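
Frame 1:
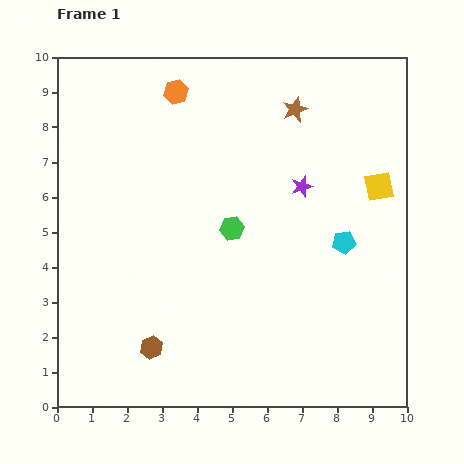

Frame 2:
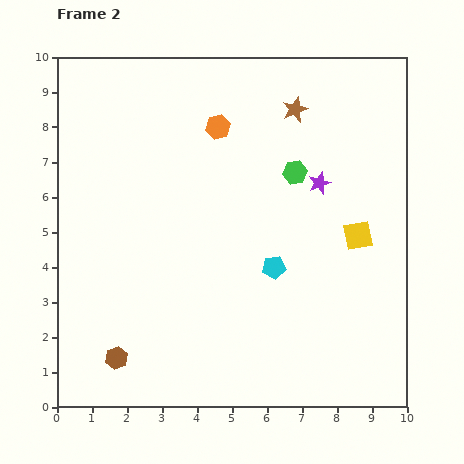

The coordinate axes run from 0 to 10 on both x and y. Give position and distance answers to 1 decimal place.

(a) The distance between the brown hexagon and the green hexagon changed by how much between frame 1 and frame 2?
+3.3

Distance in frame 1: 4.1. Distance in frame 2: 7.4.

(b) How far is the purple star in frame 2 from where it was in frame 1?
0.5

The purple star moved from (7.0, 6.3) to (7.5, 6.4), a distance of √(0.5² + 0.1²) ≈ 0.5.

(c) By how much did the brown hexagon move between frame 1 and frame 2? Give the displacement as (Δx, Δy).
(-1.0, -0.3)

The brown hexagon was at (2.7, 1.7) in frame 1 and (1.7, 1.4) in frame 2.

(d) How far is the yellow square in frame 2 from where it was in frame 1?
1.5

The yellow square moved from (9.2, 6.3) to (8.6, 4.9), a distance of √(0.6² + 1.4²) ≈ 1.5.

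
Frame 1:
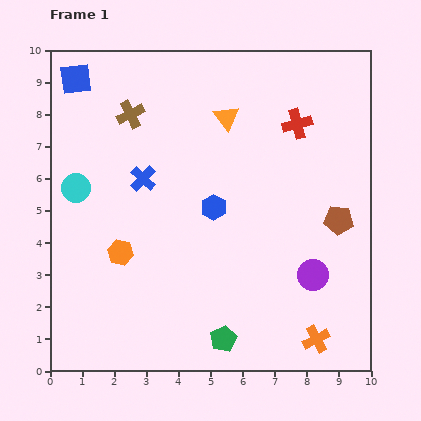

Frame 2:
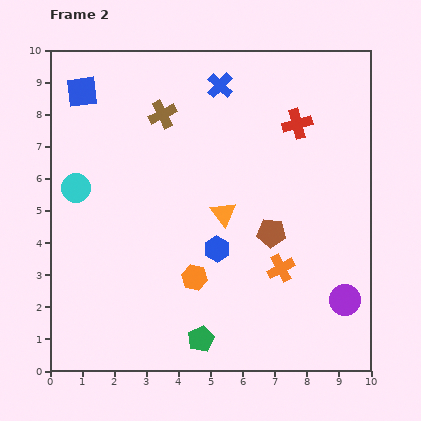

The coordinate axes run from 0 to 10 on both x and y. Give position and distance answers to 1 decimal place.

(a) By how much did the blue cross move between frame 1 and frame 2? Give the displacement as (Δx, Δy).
(2.4, 2.9)

The blue cross was at (2.9, 6.0) in frame 1 and (5.3, 8.9) in frame 2.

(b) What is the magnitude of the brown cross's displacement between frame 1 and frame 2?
1.0

The brown cross moved from (2.5, 8.0) to (3.5, 8.0), a distance of √(1.0² + 0.0²) ≈ 1.0.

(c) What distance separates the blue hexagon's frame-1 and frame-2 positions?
1.3

The blue hexagon moved from (5.1, 5.1) to (5.2, 3.8), a distance of √(0.1² + 1.3²) ≈ 1.3.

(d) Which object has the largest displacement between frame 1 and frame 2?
the blue cross

(moved 3.8; next 3.0)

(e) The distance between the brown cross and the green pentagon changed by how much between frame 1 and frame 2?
-0.5

Distance in frame 1: 7.6. Distance in frame 2: 7.1.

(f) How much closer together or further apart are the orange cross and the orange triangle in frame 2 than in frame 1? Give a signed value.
-4.9

Distance in frame 1: 7.4. Distance in frame 2: 2.5.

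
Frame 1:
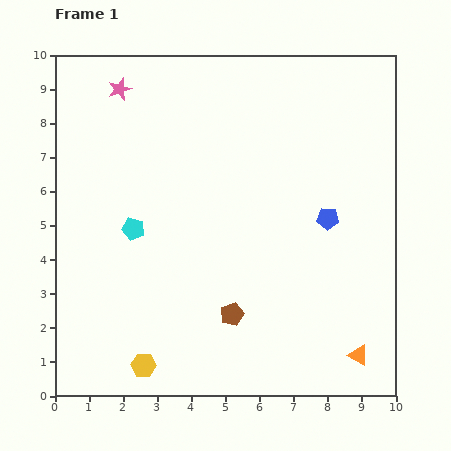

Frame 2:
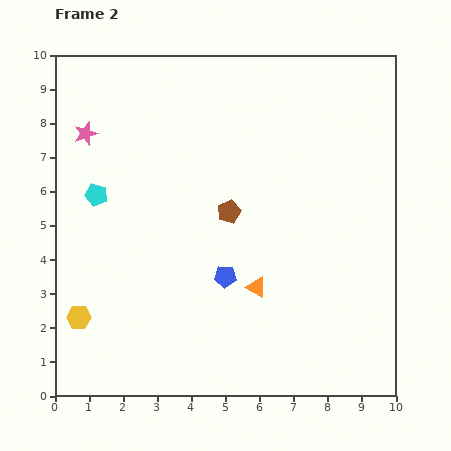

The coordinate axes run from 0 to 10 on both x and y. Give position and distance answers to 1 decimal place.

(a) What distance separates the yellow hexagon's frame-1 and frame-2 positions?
2.4

The yellow hexagon moved from (2.6, 0.9) to (0.7, 2.3), a distance of √(1.9² + 1.4²) ≈ 2.4.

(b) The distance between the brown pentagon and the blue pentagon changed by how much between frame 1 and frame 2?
-2.1

Distance in frame 1: 4.0. Distance in frame 2: 1.9.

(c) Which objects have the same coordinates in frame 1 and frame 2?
none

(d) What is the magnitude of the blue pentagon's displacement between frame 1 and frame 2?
3.4

The blue pentagon moved from (8.0, 5.2) to (5.0, 3.5), a distance of √(3.0² + 1.7²) ≈ 3.4.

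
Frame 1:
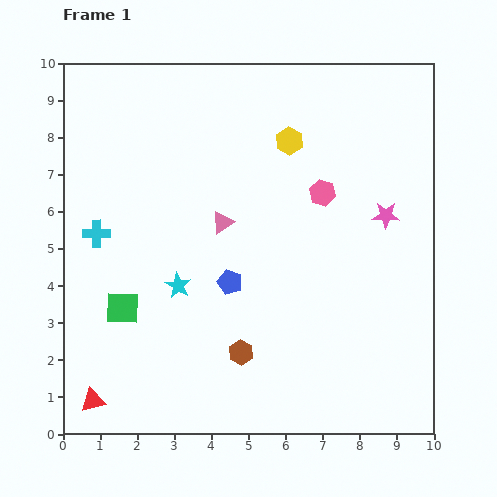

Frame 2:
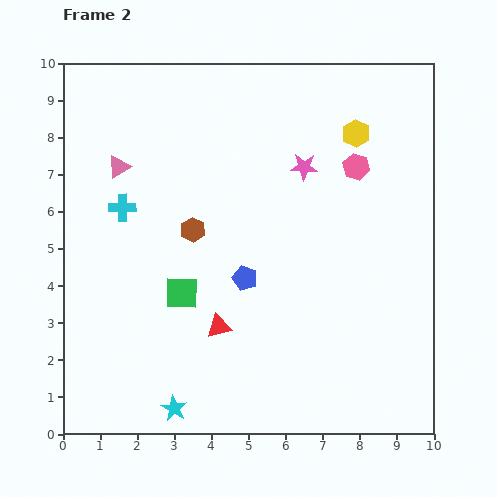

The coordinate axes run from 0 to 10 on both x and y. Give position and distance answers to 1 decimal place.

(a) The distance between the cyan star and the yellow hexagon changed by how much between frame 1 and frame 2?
+4.0

Distance in frame 1: 4.9. Distance in frame 2: 8.9.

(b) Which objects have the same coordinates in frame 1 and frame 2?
none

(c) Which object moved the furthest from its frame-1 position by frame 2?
the red triangle

(moved 3.9; next 3.5)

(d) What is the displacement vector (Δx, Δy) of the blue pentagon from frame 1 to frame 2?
(0.4, 0.1)

The blue pentagon was at (4.5, 4.1) in frame 1 and (4.9, 4.2) in frame 2.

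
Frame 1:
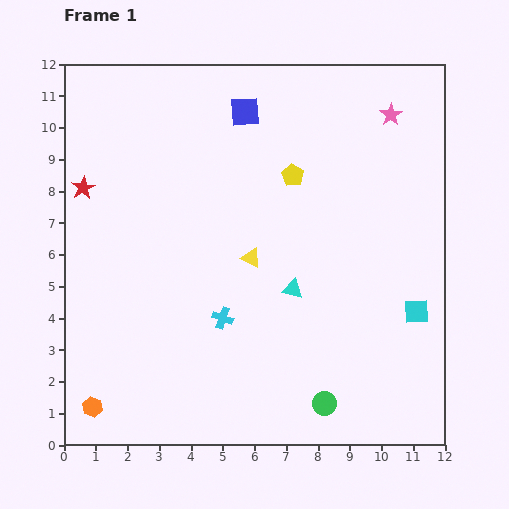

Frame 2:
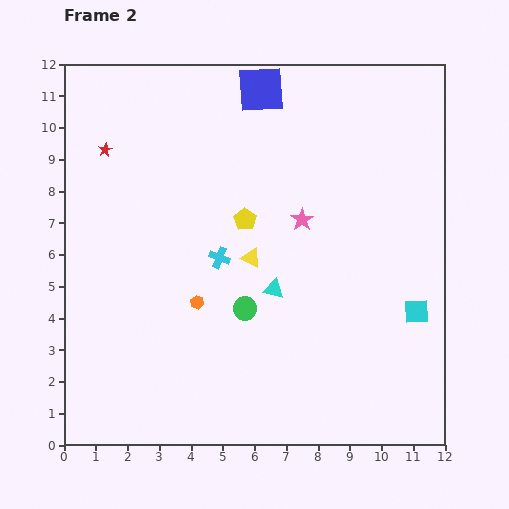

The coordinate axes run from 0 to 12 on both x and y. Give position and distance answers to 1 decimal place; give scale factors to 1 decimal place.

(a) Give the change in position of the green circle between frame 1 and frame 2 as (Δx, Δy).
(-2.5, 3.0)

The green circle was at (8.2, 1.3) in frame 1 and (5.7, 4.3) in frame 2.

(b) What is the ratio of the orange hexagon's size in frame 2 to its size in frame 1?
0.6×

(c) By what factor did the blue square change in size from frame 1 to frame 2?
1.6×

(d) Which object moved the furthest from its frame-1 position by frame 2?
the orange hexagon

(moved 4.7; next 4.3)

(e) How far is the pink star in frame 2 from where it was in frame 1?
4.3

The pink star moved from (10.3, 10.4) to (7.5, 7.1), a distance of √(2.8² + 3.3²) ≈ 4.3.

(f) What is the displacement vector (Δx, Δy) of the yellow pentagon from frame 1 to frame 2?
(-1.5, -1.4)

The yellow pentagon was at (7.2, 8.5) in frame 1 and (5.7, 7.1) in frame 2.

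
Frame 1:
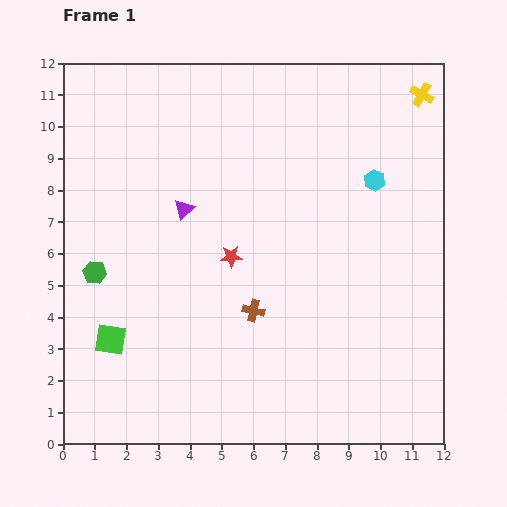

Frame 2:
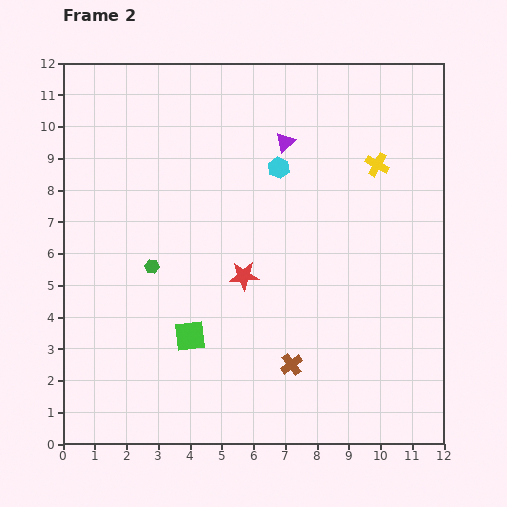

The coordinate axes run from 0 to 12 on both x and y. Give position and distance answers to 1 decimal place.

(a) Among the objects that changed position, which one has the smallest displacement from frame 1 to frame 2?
the red star

(moved 0.7)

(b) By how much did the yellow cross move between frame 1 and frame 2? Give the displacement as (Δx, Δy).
(-1.4, -2.2)

The yellow cross was at (11.3, 11.0) in frame 1 and (9.9, 8.8) in frame 2.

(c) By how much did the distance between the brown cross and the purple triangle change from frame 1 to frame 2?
+3.1

Distance in frame 1: 3.9. Distance in frame 2: 7.0.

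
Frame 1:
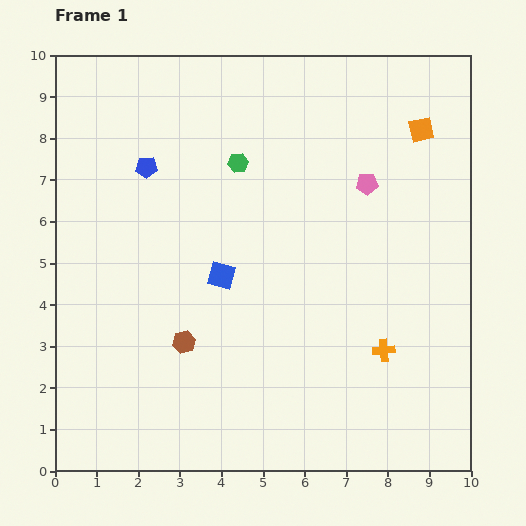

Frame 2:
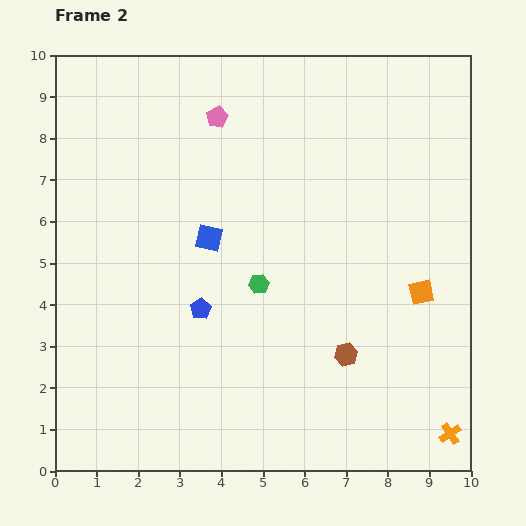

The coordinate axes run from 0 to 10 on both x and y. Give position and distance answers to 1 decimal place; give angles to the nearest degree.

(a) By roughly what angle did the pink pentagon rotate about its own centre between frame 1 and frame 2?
24° counter-clockwise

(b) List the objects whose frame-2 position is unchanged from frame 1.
none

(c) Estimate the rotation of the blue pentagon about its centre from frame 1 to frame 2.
30° counter-clockwise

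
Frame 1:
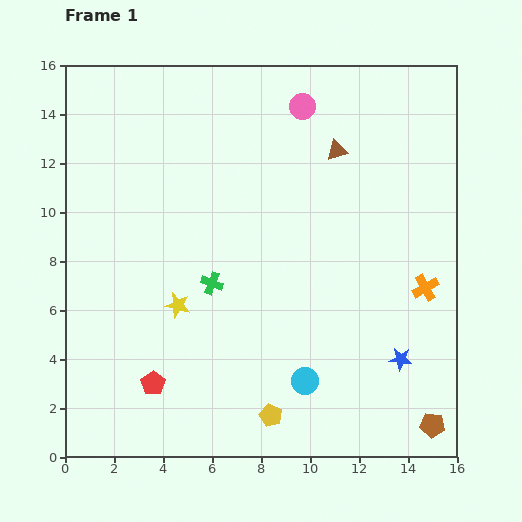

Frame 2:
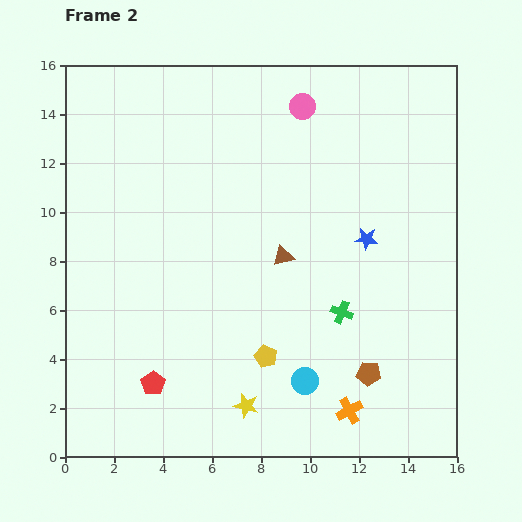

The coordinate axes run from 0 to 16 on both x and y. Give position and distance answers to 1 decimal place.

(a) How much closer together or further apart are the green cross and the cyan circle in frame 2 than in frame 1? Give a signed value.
-2.3

Distance in frame 1: 5.5. Distance in frame 2: 3.2.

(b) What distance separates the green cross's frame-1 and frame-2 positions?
5.4

The green cross moved from (6.0, 7.1) to (11.3, 5.9), a distance of √(5.3² + 1.2²) ≈ 5.4.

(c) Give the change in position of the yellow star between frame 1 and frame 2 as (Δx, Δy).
(2.8, -4.1)

The yellow star was at (4.6, 6.2) in frame 1 and (7.4, 2.1) in frame 2.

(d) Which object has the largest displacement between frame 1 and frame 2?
the orange cross

(moved 5.9; next 5.4)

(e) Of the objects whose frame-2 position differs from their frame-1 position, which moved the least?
the yellow pentagon

(moved 2.4)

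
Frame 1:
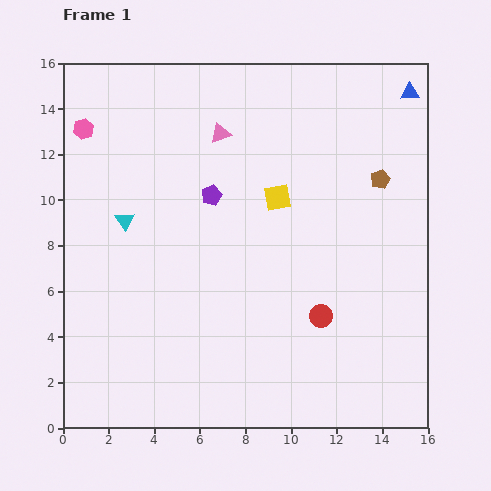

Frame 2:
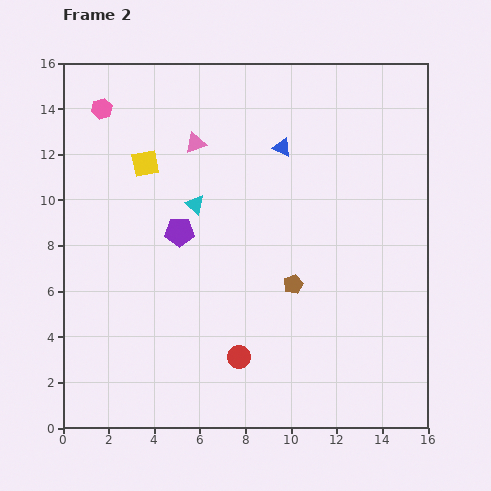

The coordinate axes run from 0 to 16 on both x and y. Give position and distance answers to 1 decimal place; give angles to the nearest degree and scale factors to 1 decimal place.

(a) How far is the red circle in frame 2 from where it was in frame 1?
4.0

The red circle moved from (11.3, 4.9) to (7.7, 3.1), a distance of √(3.6² + 1.8²) ≈ 4.0.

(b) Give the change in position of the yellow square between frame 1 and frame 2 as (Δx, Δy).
(-5.8, 1.5)

The yellow square was at (9.4, 10.1) in frame 1 and (3.6, 11.6) in frame 2.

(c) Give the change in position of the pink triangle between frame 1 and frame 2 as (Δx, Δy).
(-1.1, -0.4)

The pink triangle was at (6.9, 12.9) in frame 1 and (5.8, 12.5) in frame 2.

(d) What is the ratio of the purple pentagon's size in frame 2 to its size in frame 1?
1.5×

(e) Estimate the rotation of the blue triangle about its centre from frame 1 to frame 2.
30° clockwise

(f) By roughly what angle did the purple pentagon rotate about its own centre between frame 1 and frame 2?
23° clockwise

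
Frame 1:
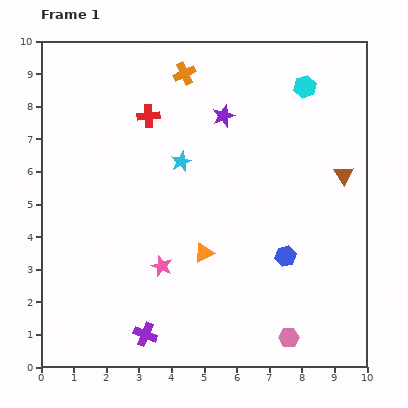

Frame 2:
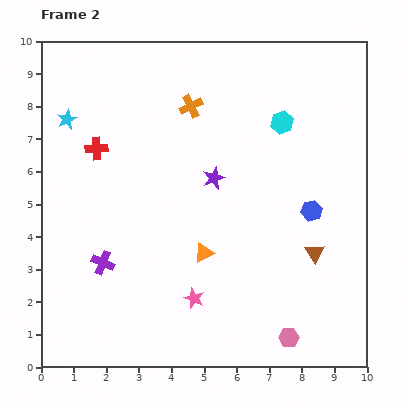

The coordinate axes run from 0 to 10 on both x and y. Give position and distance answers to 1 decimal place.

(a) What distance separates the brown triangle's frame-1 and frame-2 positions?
2.6

The brown triangle moved from (9.3, 5.9) to (8.4, 3.5), a distance of √(0.9² + 2.4²) ≈ 2.6.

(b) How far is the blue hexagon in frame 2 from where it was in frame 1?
1.6

The blue hexagon moved from (7.5, 3.4) to (8.3, 4.8), a distance of √(0.8² + 1.4²) ≈ 1.6.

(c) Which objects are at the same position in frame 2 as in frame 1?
the orange triangle, the pink hexagon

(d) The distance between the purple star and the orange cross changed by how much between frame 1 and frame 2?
+0.5

Distance in frame 1: 1.8. Distance in frame 2: 2.3.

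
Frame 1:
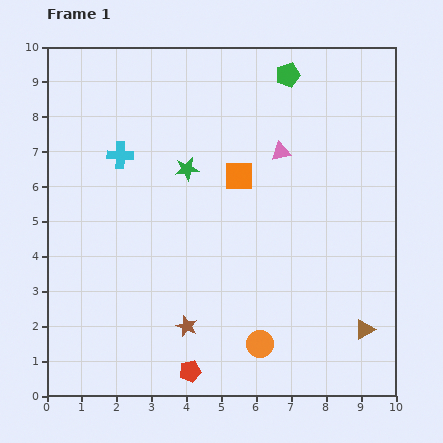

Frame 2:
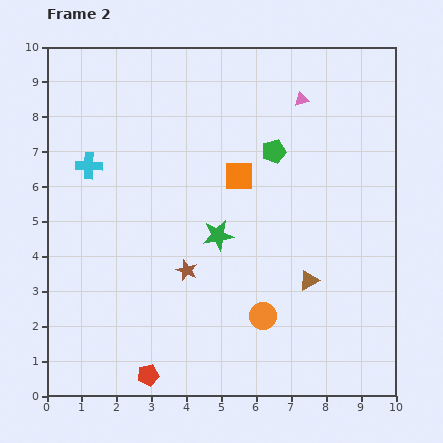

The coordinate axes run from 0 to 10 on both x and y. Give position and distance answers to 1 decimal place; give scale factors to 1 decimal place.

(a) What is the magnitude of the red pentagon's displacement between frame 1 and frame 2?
1.2

The red pentagon moved from (4.1, 0.7) to (2.9, 0.6), a distance of √(1.2² + 0.1²) ≈ 1.2.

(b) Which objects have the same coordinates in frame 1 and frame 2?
the orange square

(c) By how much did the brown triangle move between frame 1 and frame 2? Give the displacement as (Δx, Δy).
(-1.6, 1.4)

The brown triangle was at (9.1, 1.9) in frame 1 and (7.5, 3.3) in frame 2.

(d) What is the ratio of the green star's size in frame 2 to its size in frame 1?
1.3×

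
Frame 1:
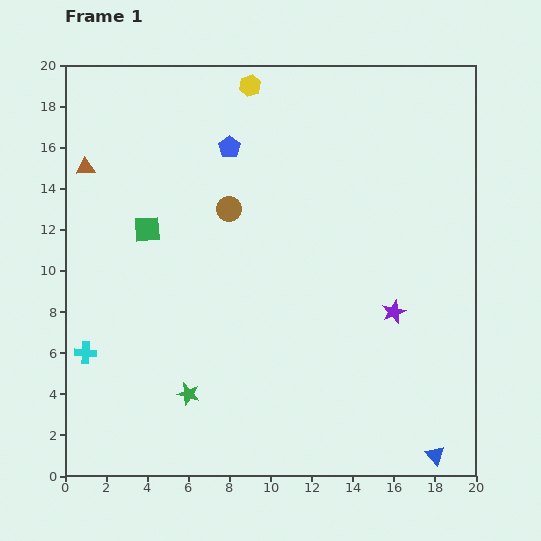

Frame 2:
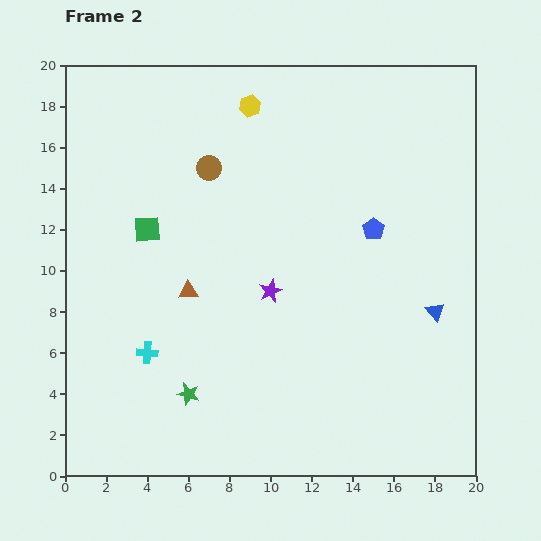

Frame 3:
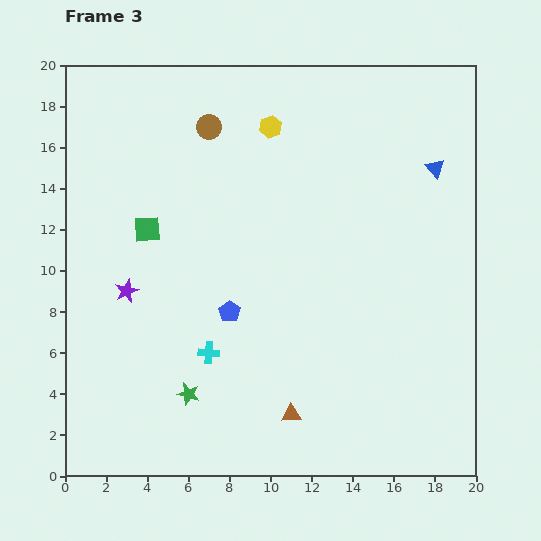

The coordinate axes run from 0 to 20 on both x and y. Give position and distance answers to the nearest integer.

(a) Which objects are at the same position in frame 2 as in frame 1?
the green star, the green square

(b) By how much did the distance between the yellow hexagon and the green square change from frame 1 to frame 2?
-1

Distance in frame 1: 9. Distance in frame 2: 8.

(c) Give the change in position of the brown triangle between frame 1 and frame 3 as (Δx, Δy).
(10, -12)

The brown triangle was at (1, 15) in frame 1 and (11, 3) in frame 3.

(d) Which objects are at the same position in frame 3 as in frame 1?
the green star, the green square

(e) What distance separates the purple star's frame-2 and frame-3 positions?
7

The purple star moved from (10, 9) to (3, 9), a distance of √(7² + 0²) ≈ 7.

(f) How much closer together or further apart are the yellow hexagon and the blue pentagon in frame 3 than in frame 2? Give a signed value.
+1

Distance in frame 2: 8. Distance in frame 3: 9.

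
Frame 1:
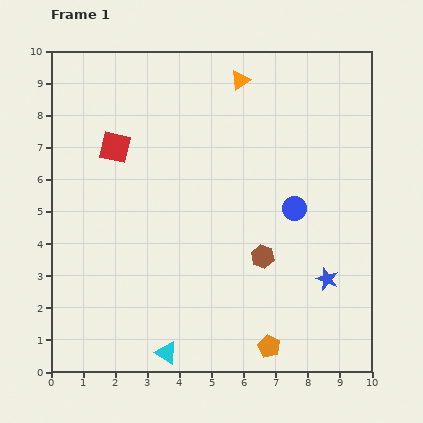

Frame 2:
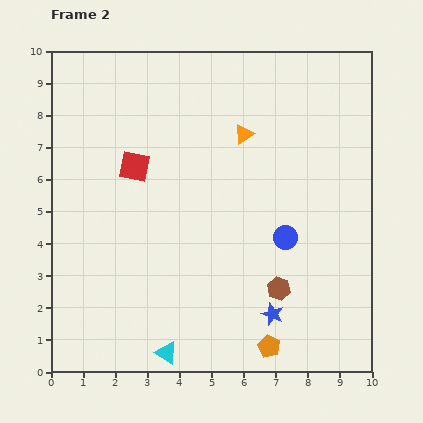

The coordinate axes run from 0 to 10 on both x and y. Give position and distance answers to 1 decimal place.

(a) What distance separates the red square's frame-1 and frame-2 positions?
0.8

The red square moved from (2.0, 7.0) to (2.6, 6.4), a distance of √(0.6² + 0.6²) ≈ 0.8.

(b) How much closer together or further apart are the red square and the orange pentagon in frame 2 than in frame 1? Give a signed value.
-0.8

Distance in frame 1: 7.8. Distance in frame 2: 7.0.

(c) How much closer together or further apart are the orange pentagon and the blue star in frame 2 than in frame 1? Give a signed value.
-1.8

Distance in frame 1: 2.8. Distance in frame 2: 1.0.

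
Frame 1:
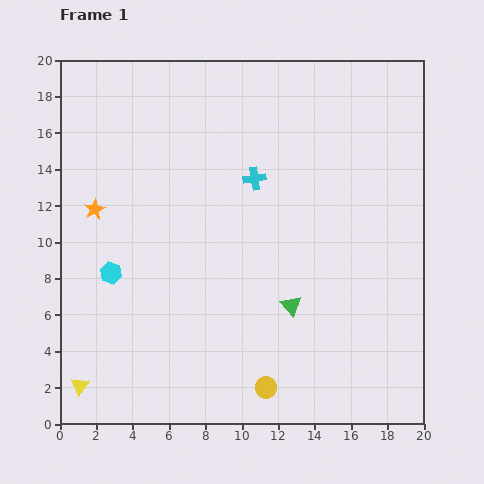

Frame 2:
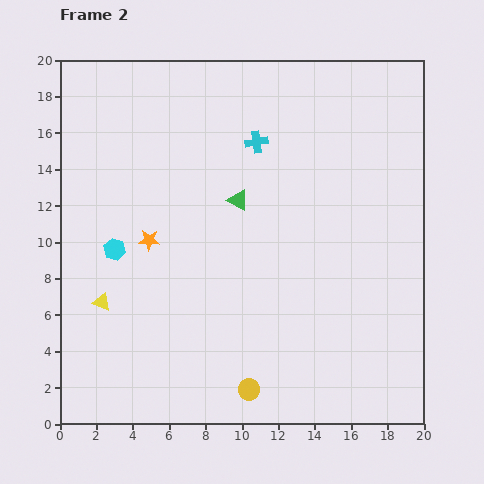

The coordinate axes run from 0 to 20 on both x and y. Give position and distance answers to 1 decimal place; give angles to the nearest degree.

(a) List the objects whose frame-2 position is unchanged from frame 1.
none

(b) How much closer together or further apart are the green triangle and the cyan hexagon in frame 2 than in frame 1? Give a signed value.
-2.8

Distance in frame 1: 10.1. Distance in frame 2: 7.3.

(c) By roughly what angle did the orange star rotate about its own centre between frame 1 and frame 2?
31° clockwise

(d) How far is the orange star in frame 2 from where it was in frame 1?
3.4

The orange star moved from (1.9, 11.8) to (4.9, 10.1), a distance of √(3.0² + 1.7²) ≈ 3.4.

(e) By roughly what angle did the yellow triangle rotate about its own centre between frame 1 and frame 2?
47° counter-clockwise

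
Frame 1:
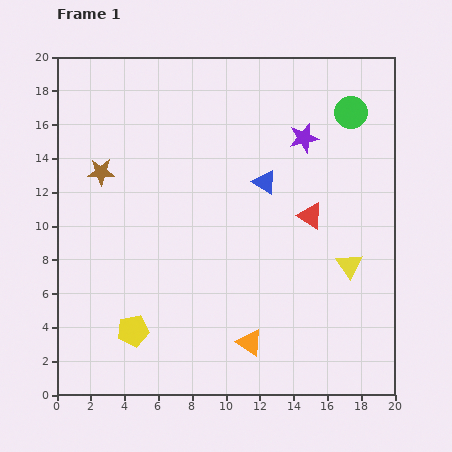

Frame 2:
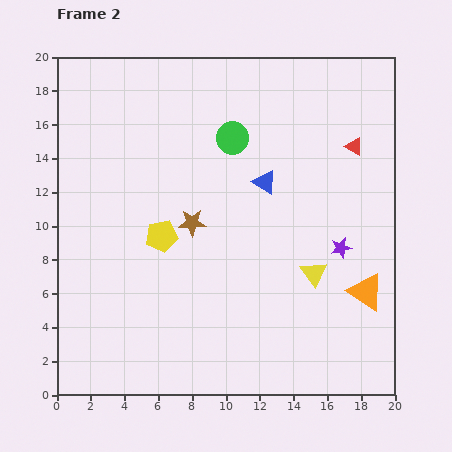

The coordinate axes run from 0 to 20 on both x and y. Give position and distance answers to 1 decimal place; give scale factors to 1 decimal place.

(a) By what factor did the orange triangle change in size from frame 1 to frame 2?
1.4×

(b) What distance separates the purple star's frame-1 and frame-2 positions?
6.9

The purple star moved from (14.6, 15.2) to (16.8, 8.7), a distance of √(2.2² + 6.5²) ≈ 6.9.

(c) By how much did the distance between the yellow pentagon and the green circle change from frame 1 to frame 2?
-11.0

Distance in frame 1: 18.2. Distance in frame 2: 7.2.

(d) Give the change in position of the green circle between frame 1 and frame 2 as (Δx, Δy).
(-7.0, -1.5)

The green circle was at (17.4, 16.7) in frame 1 and (10.4, 15.2) in frame 2.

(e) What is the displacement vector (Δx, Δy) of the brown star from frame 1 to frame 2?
(5.4, -3.0)

The brown star was at (2.6, 13.2) in frame 1 and (8.0, 10.2) in frame 2.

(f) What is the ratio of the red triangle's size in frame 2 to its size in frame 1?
0.7×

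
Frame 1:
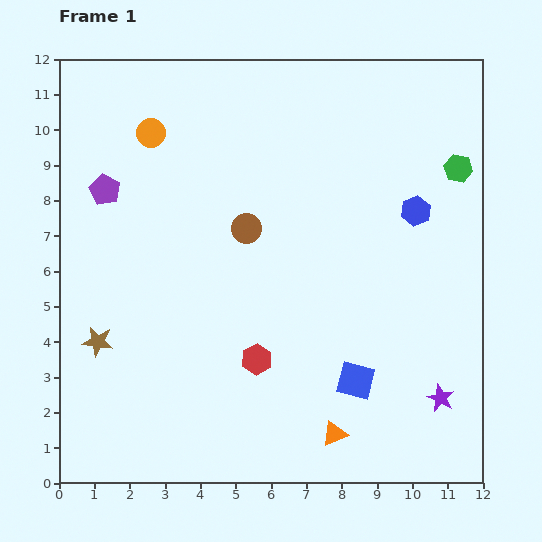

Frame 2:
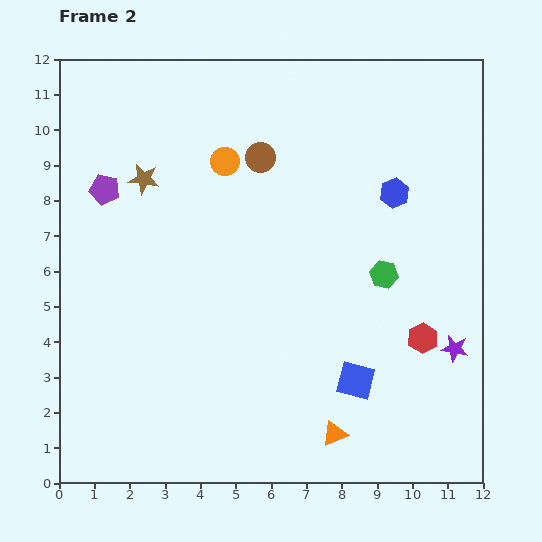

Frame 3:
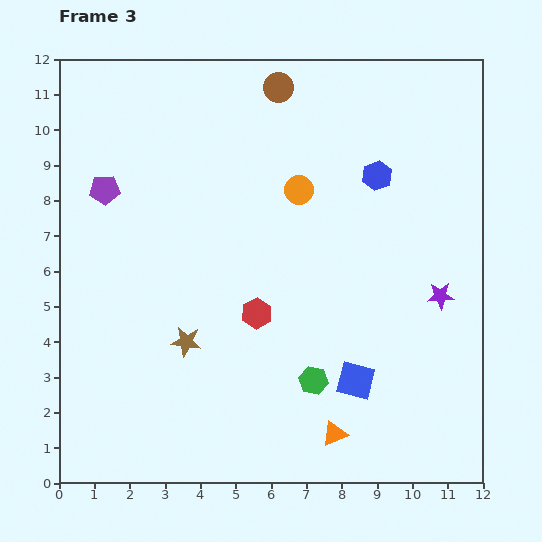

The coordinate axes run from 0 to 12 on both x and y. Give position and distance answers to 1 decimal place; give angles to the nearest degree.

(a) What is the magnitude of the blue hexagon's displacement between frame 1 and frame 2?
0.8

The blue hexagon moved from (10.1, 7.7) to (9.5, 8.2), a distance of √(0.6² + 0.5²) ≈ 0.8.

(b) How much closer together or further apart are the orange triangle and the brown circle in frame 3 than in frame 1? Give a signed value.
+3.6

Distance in frame 1: 6.3. Distance in frame 3: 9.9.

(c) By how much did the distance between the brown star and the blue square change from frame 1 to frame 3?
-2.5

Distance in frame 1: 7.4. Distance in frame 3: 4.9.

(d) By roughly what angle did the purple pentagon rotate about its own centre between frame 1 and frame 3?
31° counter-clockwise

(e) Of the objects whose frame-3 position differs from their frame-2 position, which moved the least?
the blue hexagon

(moved 0.7)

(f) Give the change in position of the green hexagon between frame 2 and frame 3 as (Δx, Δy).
(-2.0, -3.0)

The green hexagon was at (9.2, 5.9) in frame 2 and (7.2, 2.9) in frame 3.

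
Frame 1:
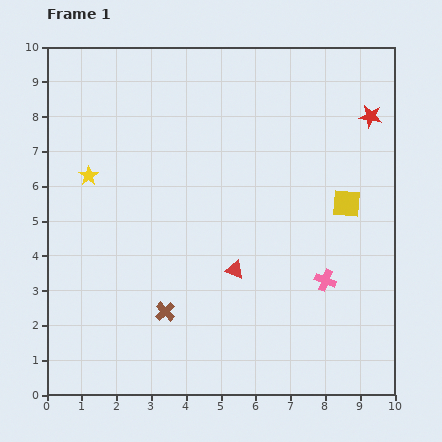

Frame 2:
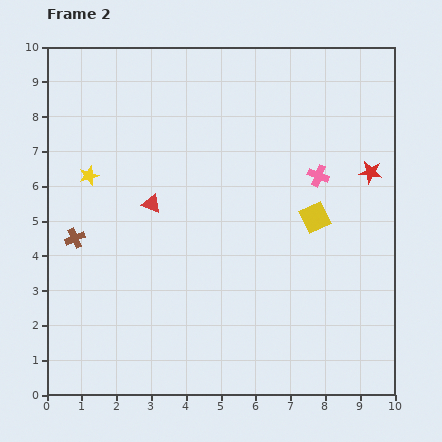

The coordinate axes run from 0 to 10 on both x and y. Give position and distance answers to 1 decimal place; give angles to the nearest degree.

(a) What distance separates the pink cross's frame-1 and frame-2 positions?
3.0

The pink cross moved from (8.0, 3.3) to (7.8, 6.3), a distance of √(0.2² + 3.0²) ≈ 3.0.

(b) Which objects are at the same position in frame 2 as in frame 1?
the yellow star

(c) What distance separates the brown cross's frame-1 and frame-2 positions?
3.3

The brown cross moved from (3.4, 2.4) to (0.8, 4.5), a distance of √(2.6² + 2.1²) ≈ 3.3.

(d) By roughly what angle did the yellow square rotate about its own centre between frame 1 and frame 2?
30° counter-clockwise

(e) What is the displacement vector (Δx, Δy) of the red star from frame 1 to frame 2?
(0.0, -1.6)

The red star was at (9.3, 8.0) in frame 1 and (9.3, 6.4) in frame 2.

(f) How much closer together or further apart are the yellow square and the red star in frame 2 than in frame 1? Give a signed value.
-0.5

Distance in frame 1: 2.6. Distance in frame 2: 2.1.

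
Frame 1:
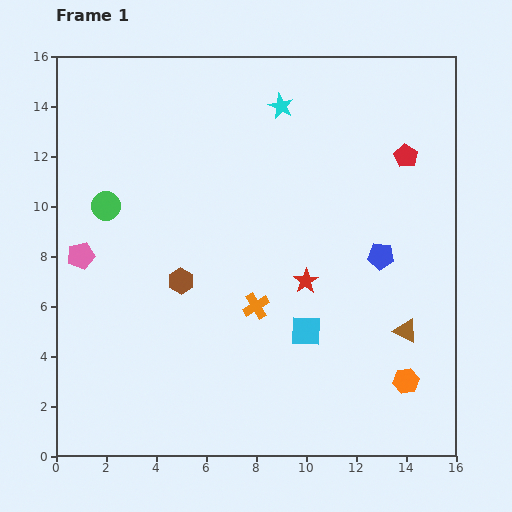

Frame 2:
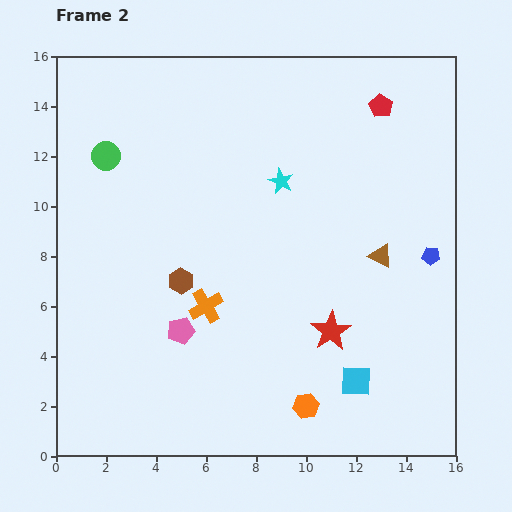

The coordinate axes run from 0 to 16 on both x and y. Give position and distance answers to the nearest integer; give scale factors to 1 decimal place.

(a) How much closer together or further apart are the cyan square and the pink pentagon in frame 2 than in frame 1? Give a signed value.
-2

Distance in frame 1: 9. Distance in frame 2: 7.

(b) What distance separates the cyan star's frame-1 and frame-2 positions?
3

The cyan star moved from (9, 14) to (9, 11), a distance of √(0² + 3²) ≈ 3.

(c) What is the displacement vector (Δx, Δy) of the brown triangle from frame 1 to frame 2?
(-1, 3)

The brown triangle was at (14, 5) in frame 1 and (13, 8) in frame 2.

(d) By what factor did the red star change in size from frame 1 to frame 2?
1.6×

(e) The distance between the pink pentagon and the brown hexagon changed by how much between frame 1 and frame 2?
-2

Distance in frame 1: 4. Distance in frame 2: 2.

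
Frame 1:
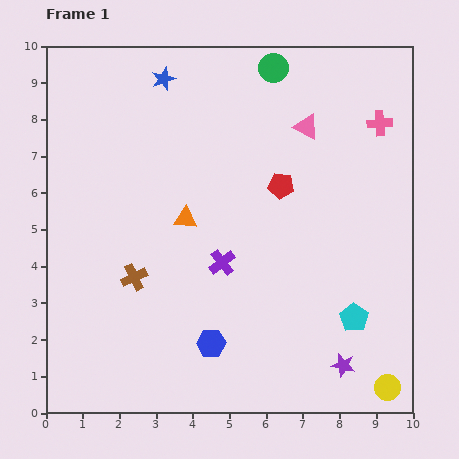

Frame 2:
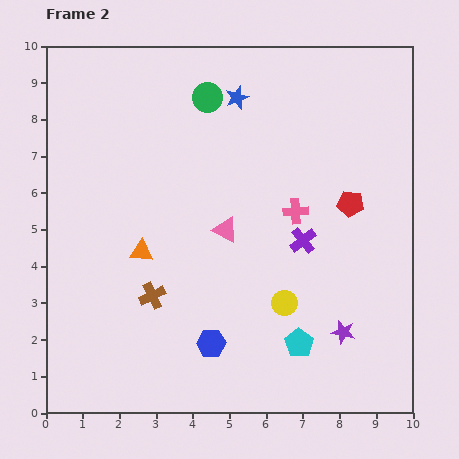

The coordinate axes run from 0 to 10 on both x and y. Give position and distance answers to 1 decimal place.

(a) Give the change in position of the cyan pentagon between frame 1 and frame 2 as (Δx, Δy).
(-1.5, -0.7)

The cyan pentagon was at (8.4, 2.6) in frame 1 and (6.9, 1.9) in frame 2.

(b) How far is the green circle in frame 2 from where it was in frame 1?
2.0

The green circle moved from (6.2, 9.4) to (4.4, 8.6), a distance of √(1.8² + 0.8²) ≈ 2.0.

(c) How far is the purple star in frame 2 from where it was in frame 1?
0.9

The purple star moved from (8.1, 1.3) to (8.1, 2.2), a distance of √(0.0² + 0.9²) ≈ 0.9.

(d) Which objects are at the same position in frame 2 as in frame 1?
the blue hexagon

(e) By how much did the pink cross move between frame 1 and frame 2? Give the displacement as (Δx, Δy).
(-2.3, -2.4)

The pink cross was at (9.1, 7.9) in frame 1 and (6.8, 5.5) in frame 2.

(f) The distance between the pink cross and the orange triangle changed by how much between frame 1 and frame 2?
-1.6

Distance in frame 1: 5.9. Distance in frame 2: 4.3.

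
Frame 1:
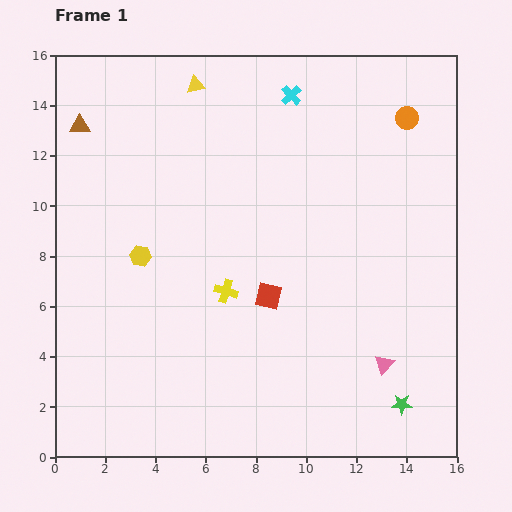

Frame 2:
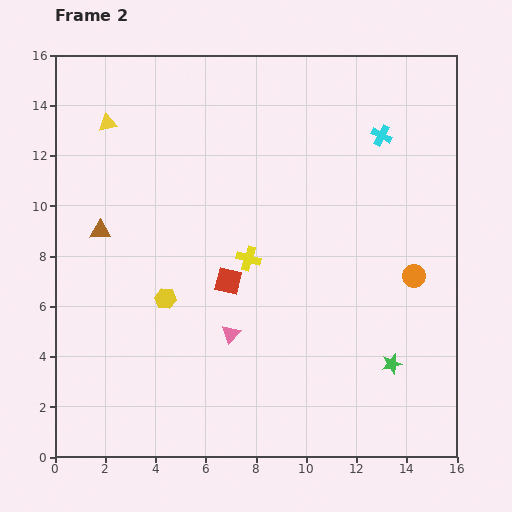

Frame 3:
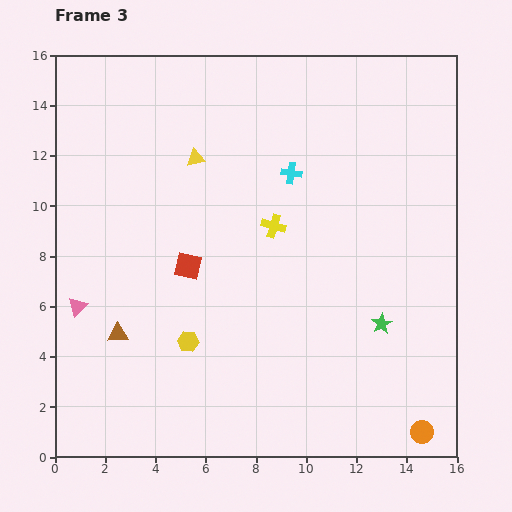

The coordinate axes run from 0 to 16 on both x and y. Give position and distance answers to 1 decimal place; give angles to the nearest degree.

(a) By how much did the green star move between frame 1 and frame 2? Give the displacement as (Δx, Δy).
(-0.4, 1.6)

The green star was at (13.8, 2.1) in frame 1 and (13.4, 3.7) in frame 2.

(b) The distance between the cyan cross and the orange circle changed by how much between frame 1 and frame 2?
+1.0

Distance in frame 1: 4.7. Distance in frame 2: 5.7.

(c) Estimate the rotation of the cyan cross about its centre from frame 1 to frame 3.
38° counter-clockwise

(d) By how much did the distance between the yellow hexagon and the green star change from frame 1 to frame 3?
-4.3

Distance in frame 1: 12.0. Distance in frame 3: 7.7.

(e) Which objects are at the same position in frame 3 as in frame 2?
none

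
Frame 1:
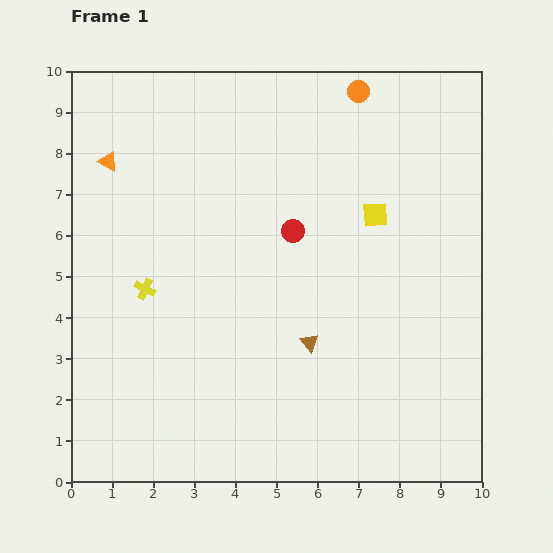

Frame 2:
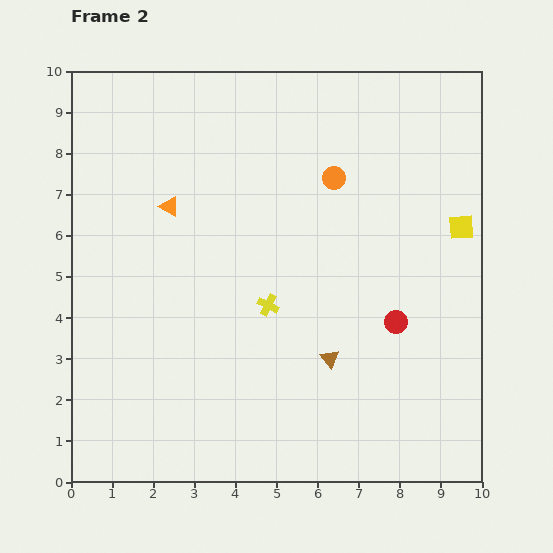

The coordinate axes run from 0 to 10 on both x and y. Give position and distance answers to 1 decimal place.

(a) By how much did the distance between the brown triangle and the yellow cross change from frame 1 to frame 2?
-2.2

Distance in frame 1: 4.2. Distance in frame 2: 2.0.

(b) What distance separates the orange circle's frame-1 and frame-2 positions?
2.2

The orange circle moved from (7.0, 9.5) to (6.4, 7.4), a distance of √(0.6² + 2.1²) ≈ 2.2.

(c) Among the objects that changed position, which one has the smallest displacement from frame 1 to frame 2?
the brown triangle

(moved 0.6)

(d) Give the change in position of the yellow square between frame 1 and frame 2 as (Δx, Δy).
(2.1, -0.3)

The yellow square was at (7.4, 6.5) in frame 1 and (9.5, 6.2) in frame 2.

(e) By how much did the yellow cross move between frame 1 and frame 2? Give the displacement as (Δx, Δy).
(3.0, -0.4)

The yellow cross was at (1.8, 4.7) in frame 1 and (4.8, 4.3) in frame 2.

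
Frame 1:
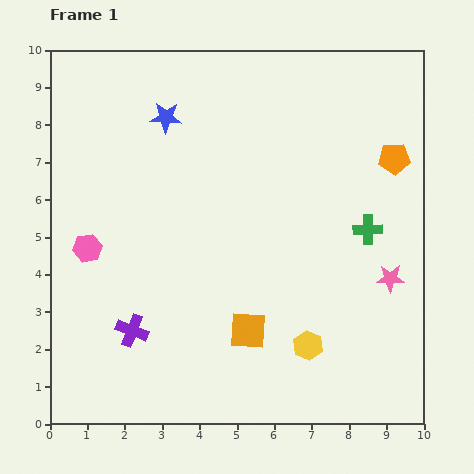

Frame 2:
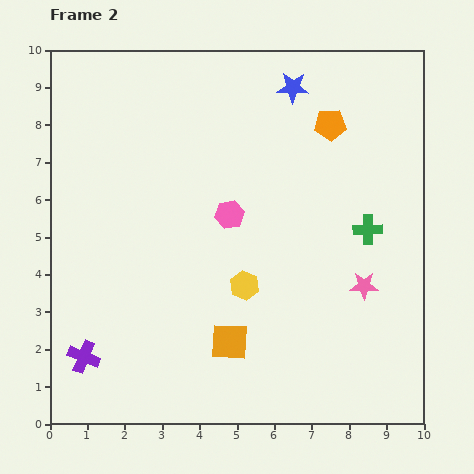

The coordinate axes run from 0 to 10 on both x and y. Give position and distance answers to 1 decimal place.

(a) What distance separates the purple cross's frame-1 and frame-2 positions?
1.5

The purple cross moved from (2.2, 2.5) to (0.9, 1.8), a distance of √(1.3² + 0.7²) ≈ 1.5.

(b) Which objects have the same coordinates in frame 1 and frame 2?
the green cross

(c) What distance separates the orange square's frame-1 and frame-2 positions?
0.6

The orange square moved from (5.3, 2.5) to (4.8, 2.2), a distance of √(0.5² + 0.3²) ≈ 0.6.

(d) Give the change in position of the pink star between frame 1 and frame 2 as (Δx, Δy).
(-0.7, -0.2)

The pink star was at (9.1, 3.9) in frame 1 and (8.4, 3.7) in frame 2.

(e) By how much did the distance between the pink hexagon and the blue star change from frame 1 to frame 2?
-0.3

Distance in frame 1: 4.1. Distance in frame 2: 3.8.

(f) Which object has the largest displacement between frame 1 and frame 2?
the pink hexagon

(moved 3.9; next 3.5)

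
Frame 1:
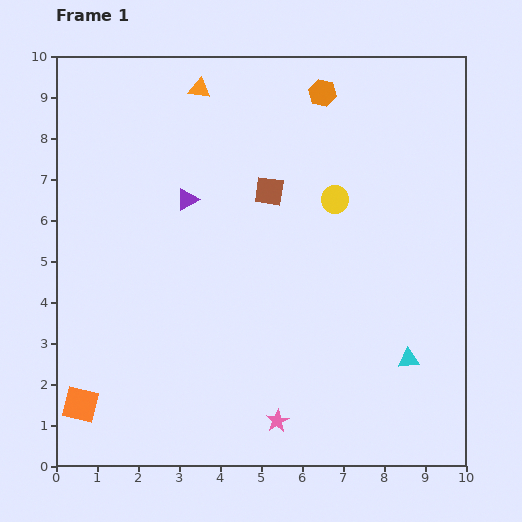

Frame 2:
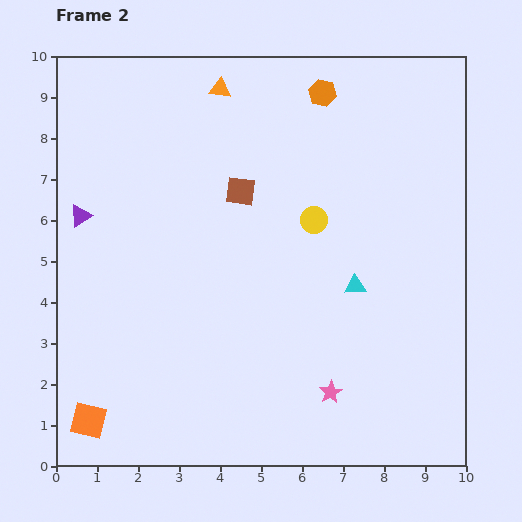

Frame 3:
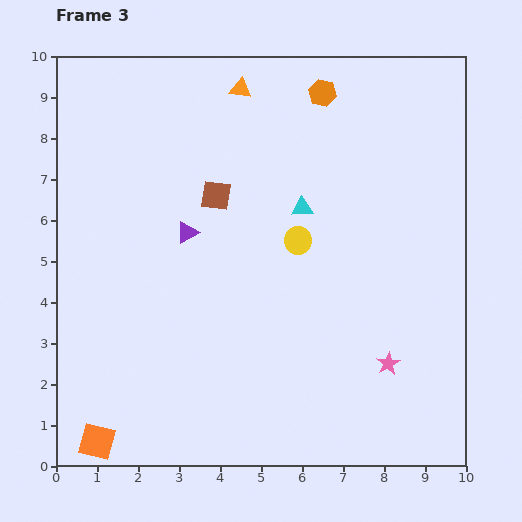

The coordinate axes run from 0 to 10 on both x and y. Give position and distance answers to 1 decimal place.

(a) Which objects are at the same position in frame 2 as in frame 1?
the orange hexagon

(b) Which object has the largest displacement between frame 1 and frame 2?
the purple triangle

(moved 2.6; next 2.2)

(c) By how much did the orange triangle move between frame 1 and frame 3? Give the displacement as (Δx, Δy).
(1.0, 0.0)

The orange triangle was at (3.5, 9.2) in frame 1 and (4.5, 9.2) in frame 3.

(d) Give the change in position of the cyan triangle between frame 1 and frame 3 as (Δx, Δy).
(-2.6, 3.7)

The cyan triangle was at (8.6, 2.6) in frame 1 and (6.0, 6.3) in frame 3.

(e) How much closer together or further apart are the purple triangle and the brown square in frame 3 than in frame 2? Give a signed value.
-2.8

Distance in frame 2: 3.9. Distance in frame 3: 1.1.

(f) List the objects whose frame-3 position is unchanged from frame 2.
the orange hexagon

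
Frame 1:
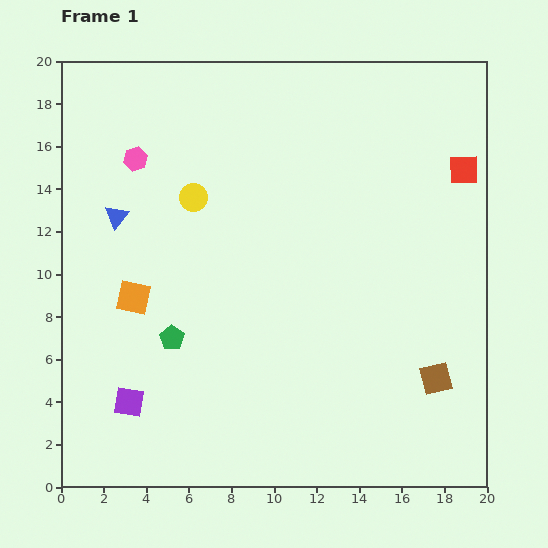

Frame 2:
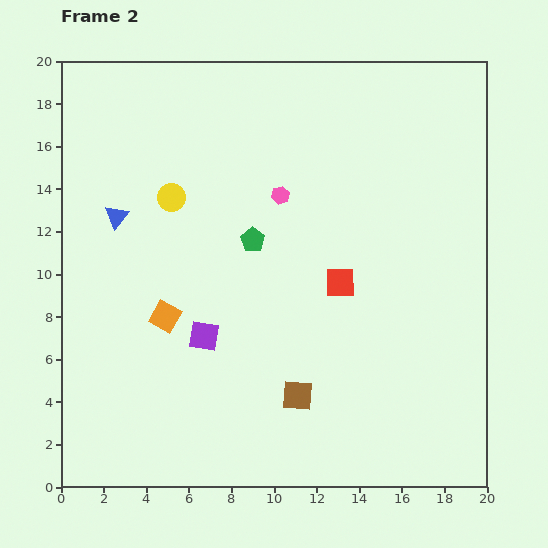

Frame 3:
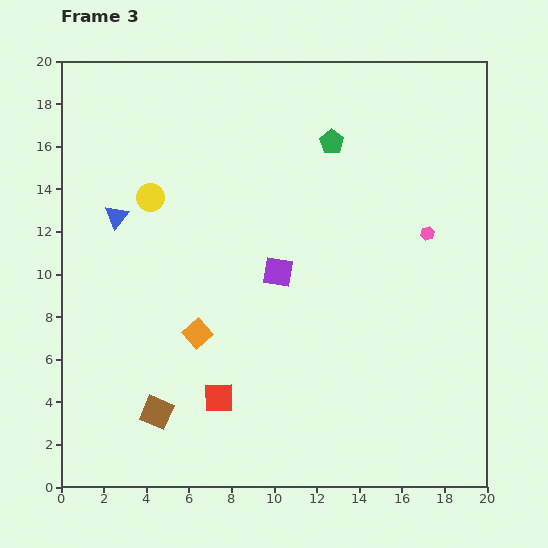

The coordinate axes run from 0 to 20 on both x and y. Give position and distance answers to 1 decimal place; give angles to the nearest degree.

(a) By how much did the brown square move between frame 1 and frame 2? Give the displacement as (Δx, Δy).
(-6.5, -0.8)

The brown square was at (17.6, 5.1) in frame 1 and (11.1, 4.3) in frame 2.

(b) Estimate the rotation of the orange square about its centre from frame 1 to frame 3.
36° clockwise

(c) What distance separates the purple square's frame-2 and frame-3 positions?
4.6

The purple square moved from (6.7, 7.1) to (10.2, 10.1), a distance of √(3.5² + 3.0²) ≈ 4.6.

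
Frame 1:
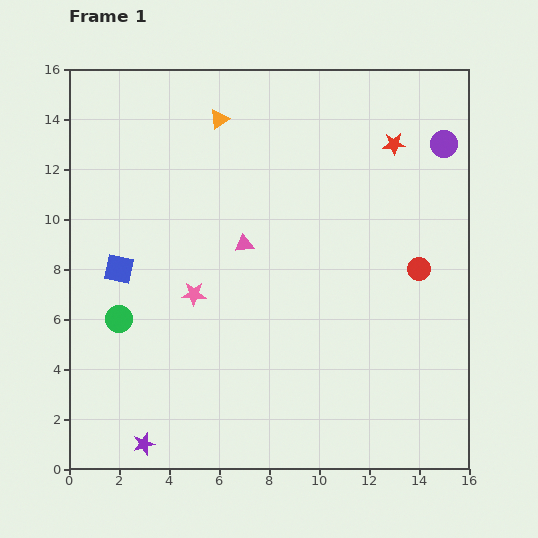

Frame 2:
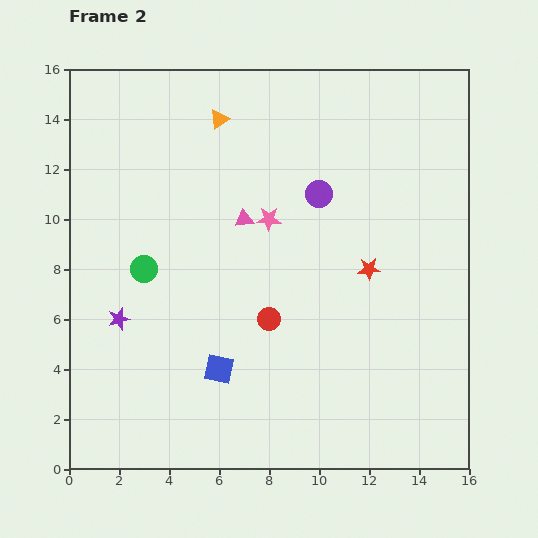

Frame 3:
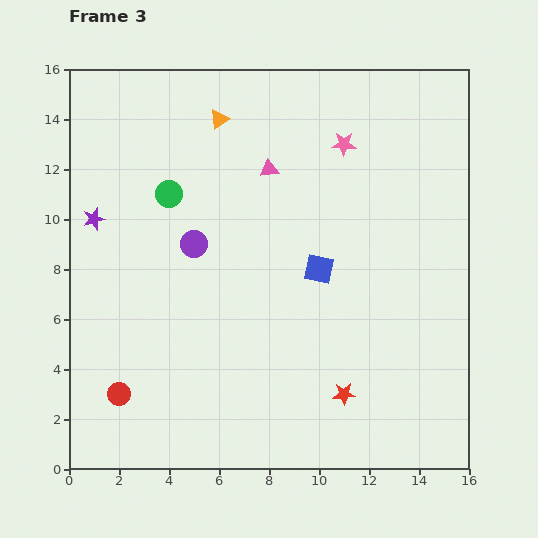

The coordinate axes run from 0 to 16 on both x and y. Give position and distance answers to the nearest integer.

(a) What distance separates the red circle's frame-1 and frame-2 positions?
6

The red circle moved from (14, 8) to (8, 6), a distance of √(6² + 2²) ≈ 6.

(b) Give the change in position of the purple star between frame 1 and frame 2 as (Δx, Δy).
(-1, 5)

The purple star was at (3, 1) in frame 1 and (2, 6) in frame 2.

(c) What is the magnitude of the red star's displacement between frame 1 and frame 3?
10

The red star moved from (13, 13) to (11, 3), a distance of √(2² + 10²) ≈ 10.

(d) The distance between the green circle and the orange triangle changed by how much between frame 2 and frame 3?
-3

Distance in frame 2: 7. Distance in frame 3: 4.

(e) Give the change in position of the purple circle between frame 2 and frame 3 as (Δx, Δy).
(-5, -2)

The purple circle was at (10, 11) in frame 2 and (5, 9) in frame 3.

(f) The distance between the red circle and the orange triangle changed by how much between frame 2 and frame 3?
+4

Distance in frame 2: 8. Distance in frame 3: 12.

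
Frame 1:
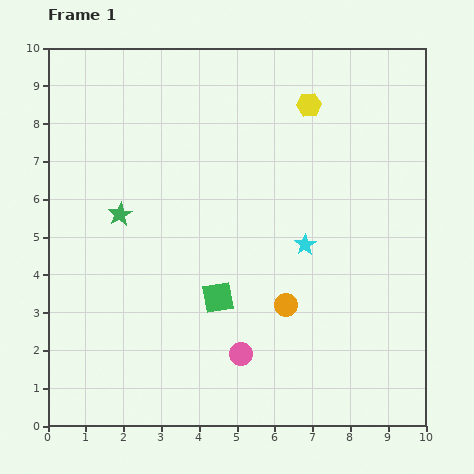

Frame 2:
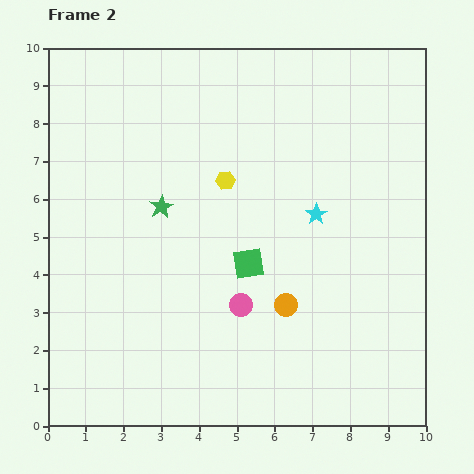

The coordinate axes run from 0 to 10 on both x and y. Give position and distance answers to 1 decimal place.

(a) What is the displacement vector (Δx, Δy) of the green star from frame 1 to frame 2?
(1.1, 0.2)

The green star was at (1.9, 5.6) in frame 1 and (3.0, 5.8) in frame 2.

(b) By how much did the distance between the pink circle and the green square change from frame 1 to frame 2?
-0.5

Distance in frame 1: 1.6. Distance in frame 2: 1.1.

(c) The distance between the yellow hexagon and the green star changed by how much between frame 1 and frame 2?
-4.0

Distance in frame 1: 5.8. Distance in frame 2: 1.8.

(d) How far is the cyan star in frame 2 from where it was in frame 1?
0.9

The cyan star moved from (6.8, 4.8) to (7.1, 5.6), a distance of √(0.3² + 0.8²) ≈ 0.9.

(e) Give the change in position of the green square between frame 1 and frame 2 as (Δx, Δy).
(0.8, 0.9)

The green square was at (4.5, 3.4) in frame 1 and (5.3, 4.3) in frame 2.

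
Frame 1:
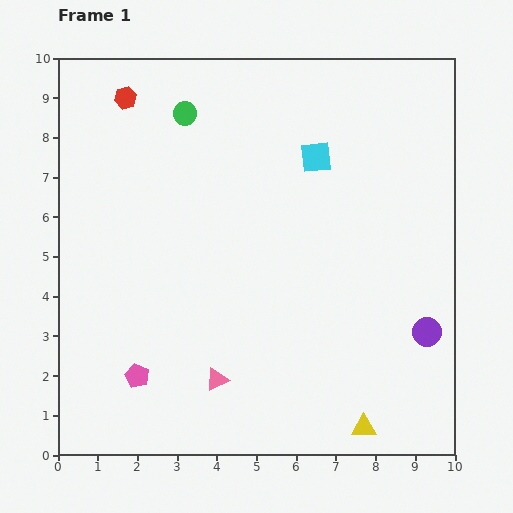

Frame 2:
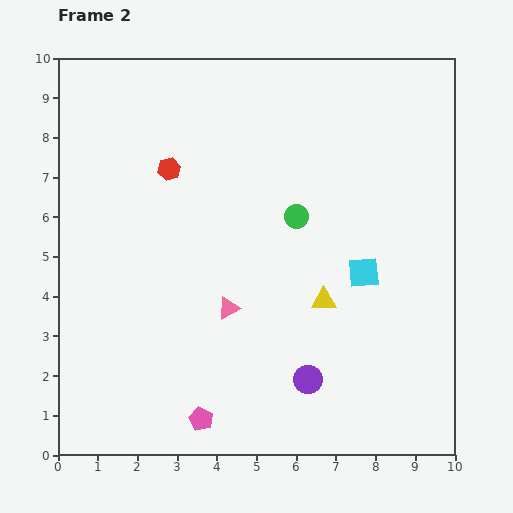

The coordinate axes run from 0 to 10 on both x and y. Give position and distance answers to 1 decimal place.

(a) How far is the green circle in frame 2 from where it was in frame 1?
3.8

The green circle moved from (3.2, 8.6) to (6.0, 6.0), a distance of √(2.8² + 2.6²) ≈ 3.8.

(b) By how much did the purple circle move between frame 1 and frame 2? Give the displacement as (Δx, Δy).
(-3.0, -1.2)

The purple circle was at (9.3, 3.1) in frame 1 and (6.3, 1.9) in frame 2.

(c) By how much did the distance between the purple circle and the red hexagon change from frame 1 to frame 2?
-3.2

Distance in frame 1: 9.6. Distance in frame 2: 6.4.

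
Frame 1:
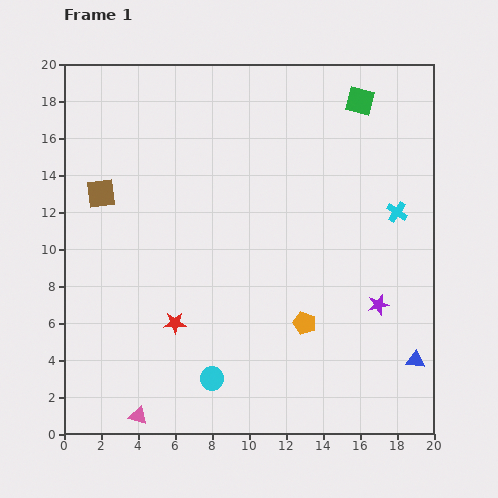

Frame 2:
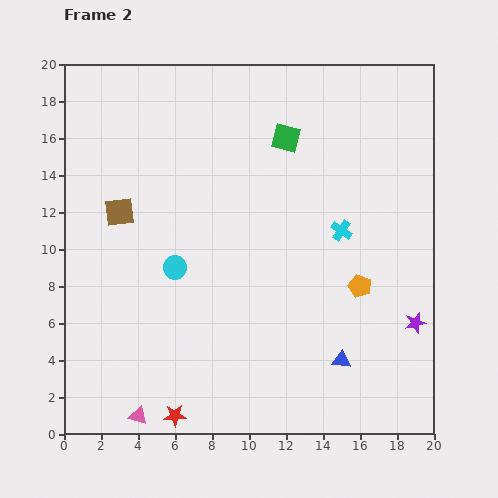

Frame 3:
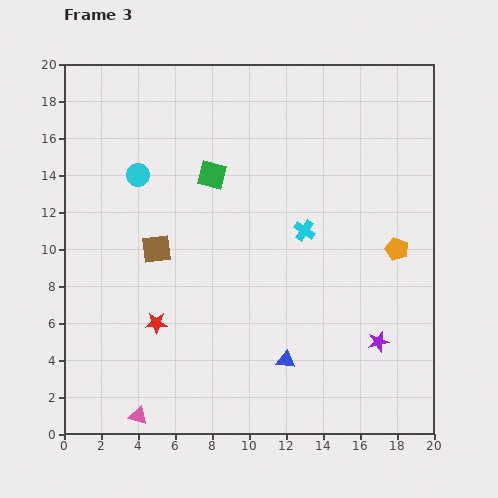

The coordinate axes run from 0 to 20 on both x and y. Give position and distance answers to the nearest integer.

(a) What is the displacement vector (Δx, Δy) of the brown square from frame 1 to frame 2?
(1, -1)

The brown square was at (2, 13) in frame 1 and (3, 12) in frame 2.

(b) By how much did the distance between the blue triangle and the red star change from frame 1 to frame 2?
-4

Distance in frame 1: 13. Distance in frame 2: 9.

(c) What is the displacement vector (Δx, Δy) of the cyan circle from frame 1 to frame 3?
(-4, 11)

The cyan circle was at (8, 3) in frame 1 and (4, 14) in frame 3.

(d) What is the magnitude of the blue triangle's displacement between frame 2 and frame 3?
3

The blue triangle moved from (15, 4) to (12, 4), a distance of √(3² + 0²) ≈ 3.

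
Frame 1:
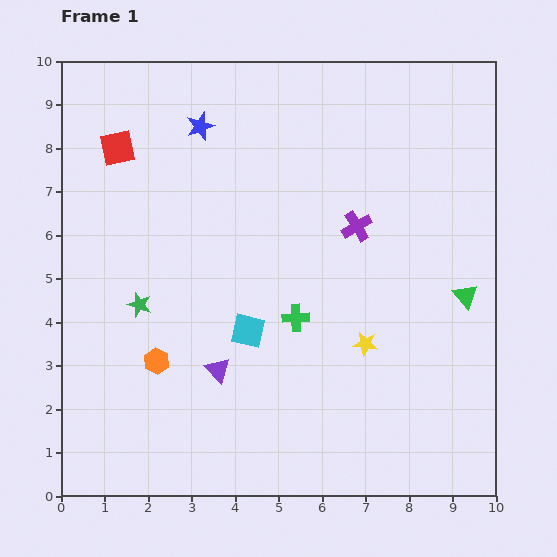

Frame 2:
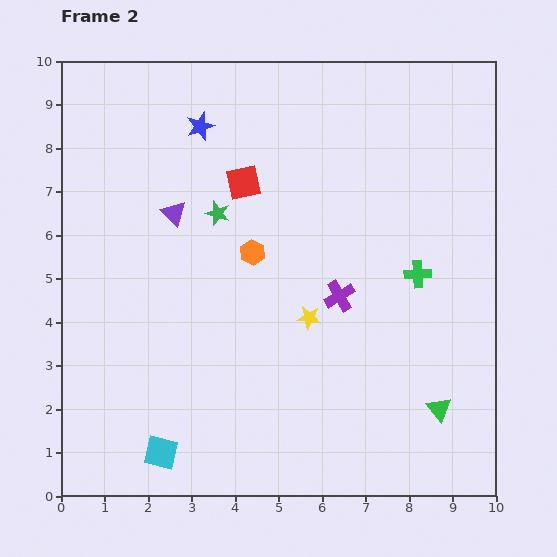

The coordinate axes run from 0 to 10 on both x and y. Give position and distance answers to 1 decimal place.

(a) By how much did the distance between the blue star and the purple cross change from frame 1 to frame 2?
+0.7

Distance in frame 1: 4.3. Distance in frame 2: 5.0.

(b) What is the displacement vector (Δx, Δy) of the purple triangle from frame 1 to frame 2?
(-1.0, 3.6)

The purple triangle was at (3.6, 2.9) in frame 1 and (2.6, 6.5) in frame 2.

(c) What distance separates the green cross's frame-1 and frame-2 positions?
3.0

The green cross moved from (5.4, 4.1) to (8.2, 5.1), a distance of √(2.8² + 1.0²) ≈ 3.0.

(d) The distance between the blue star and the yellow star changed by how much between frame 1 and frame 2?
-1.2

Distance in frame 1: 6.3. Distance in frame 2: 5.1.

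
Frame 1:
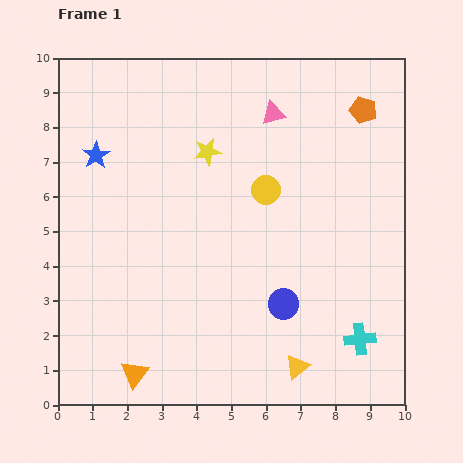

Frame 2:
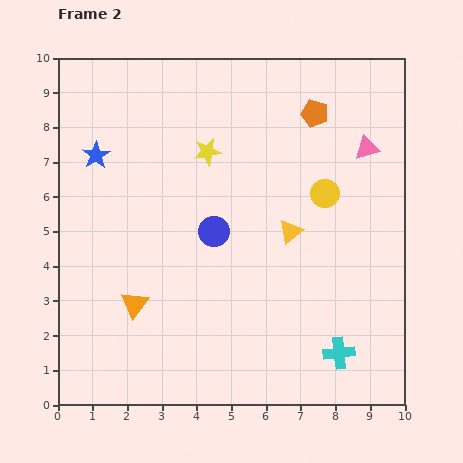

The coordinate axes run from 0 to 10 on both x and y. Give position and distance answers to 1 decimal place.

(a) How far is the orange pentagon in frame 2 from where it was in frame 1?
1.4

The orange pentagon moved from (8.8, 8.5) to (7.4, 8.4), a distance of √(1.4² + 0.1²) ≈ 1.4.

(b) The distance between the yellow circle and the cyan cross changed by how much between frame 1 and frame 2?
-0.5

Distance in frame 1: 5.1. Distance in frame 2: 4.6.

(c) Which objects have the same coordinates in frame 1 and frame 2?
the yellow star, the blue star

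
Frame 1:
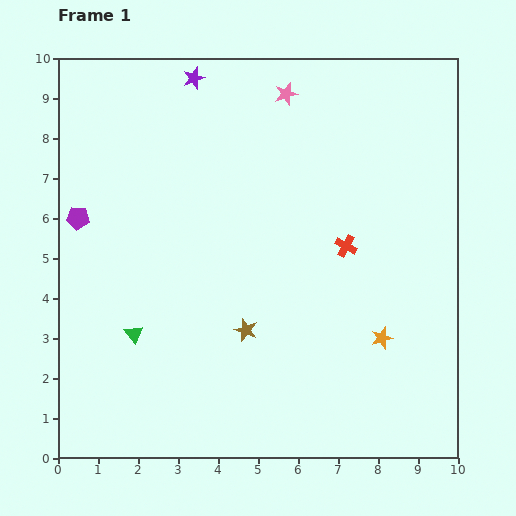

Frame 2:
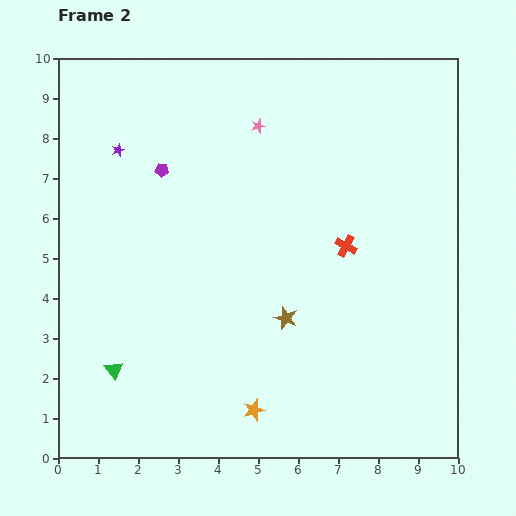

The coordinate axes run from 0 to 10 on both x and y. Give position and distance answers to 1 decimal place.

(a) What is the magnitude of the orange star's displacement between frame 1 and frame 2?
3.7

The orange star moved from (8.1, 3.0) to (4.9, 1.2), a distance of √(3.2² + 1.8²) ≈ 3.7.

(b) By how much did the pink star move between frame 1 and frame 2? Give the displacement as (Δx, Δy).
(-0.7, -0.8)

The pink star was at (5.7, 9.1) in frame 1 and (5.0, 8.3) in frame 2.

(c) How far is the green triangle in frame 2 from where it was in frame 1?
1.0

The green triangle moved from (1.9, 3.1) to (1.4, 2.2), a distance of √(0.5² + 0.9²) ≈ 1.0.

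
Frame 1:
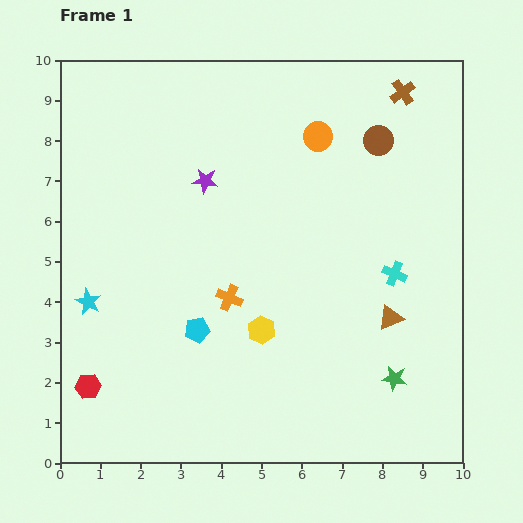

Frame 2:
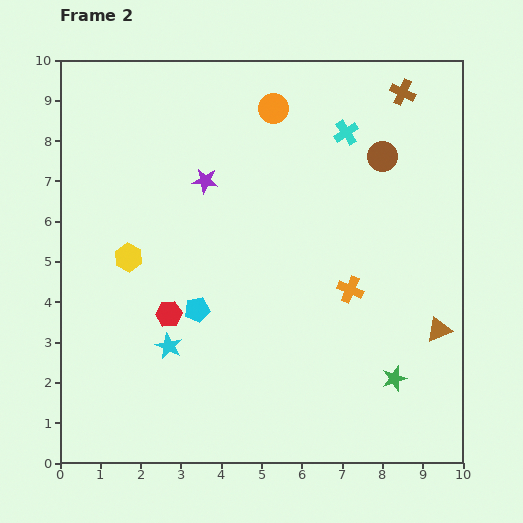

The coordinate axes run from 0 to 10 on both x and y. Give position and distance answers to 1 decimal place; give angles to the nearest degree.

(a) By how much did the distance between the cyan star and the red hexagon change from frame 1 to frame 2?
-1.3

Distance in frame 1: 2.1. Distance in frame 2: 0.8.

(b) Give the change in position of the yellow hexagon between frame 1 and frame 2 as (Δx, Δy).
(-3.3, 1.8)

The yellow hexagon was at (5.0, 3.3) in frame 1 and (1.7, 5.1) in frame 2.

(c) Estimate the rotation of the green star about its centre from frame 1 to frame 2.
26° counter-clockwise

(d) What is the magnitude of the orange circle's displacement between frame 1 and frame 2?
1.3

The orange circle moved from (6.4, 8.1) to (5.3, 8.8), a distance of √(1.1² + 0.7²) ≈ 1.3.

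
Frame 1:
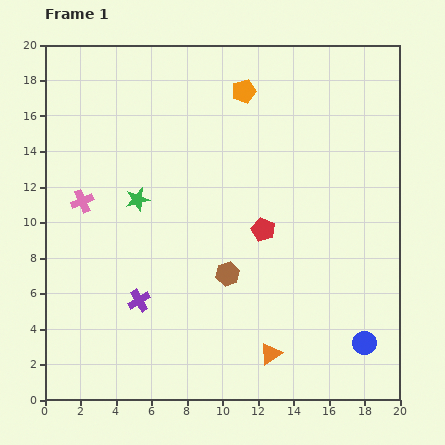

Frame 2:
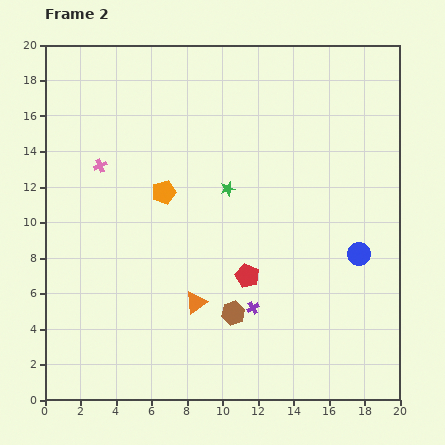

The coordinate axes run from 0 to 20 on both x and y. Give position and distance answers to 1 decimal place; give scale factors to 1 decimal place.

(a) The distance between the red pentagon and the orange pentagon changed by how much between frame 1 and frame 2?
-1.3

Distance in frame 1: 7.9. Distance in frame 2: 6.6.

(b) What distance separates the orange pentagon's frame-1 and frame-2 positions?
7.3

The orange pentagon moved from (11.2, 17.4) to (6.7, 11.7), a distance of √(4.5² + 5.7²) ≈ 7.3.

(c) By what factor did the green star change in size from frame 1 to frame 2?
0.6×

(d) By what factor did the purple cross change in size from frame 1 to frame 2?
0.6×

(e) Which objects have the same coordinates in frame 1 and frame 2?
none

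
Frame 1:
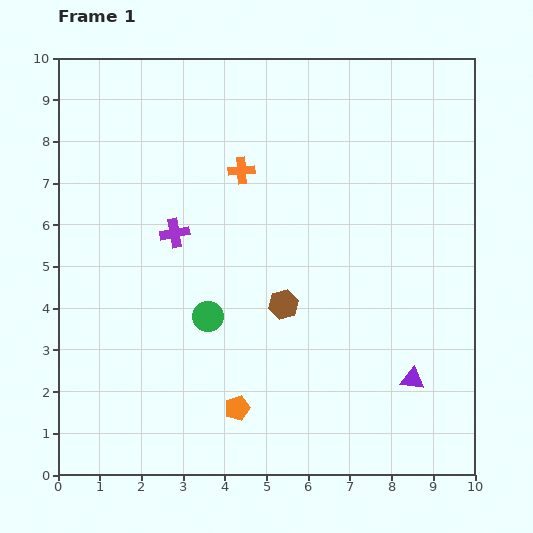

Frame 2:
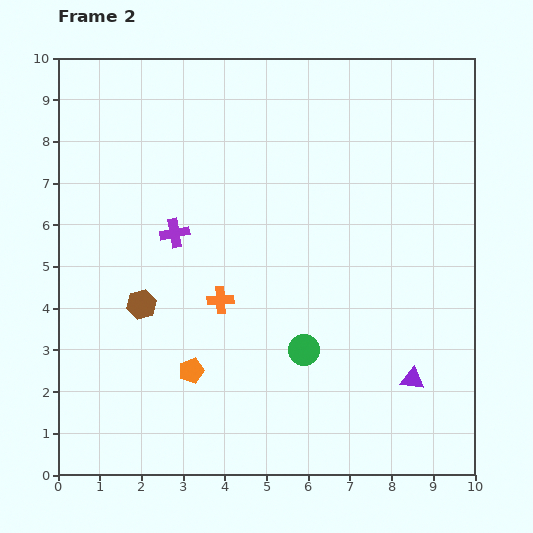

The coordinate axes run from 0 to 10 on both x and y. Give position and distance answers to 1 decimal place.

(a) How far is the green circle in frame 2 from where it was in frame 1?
2.4

The green circle moved from (3.6, 3.8) to (5.9, 3.0), a distance of √(2.3² + 0.8²) ≈ 2.4.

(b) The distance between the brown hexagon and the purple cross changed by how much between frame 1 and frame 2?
-1.2

Distance in frame 1: 3.1. Distance in frame 2: 1.9.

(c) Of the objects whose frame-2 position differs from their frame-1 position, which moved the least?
the orange pentagon

(moved 1.4)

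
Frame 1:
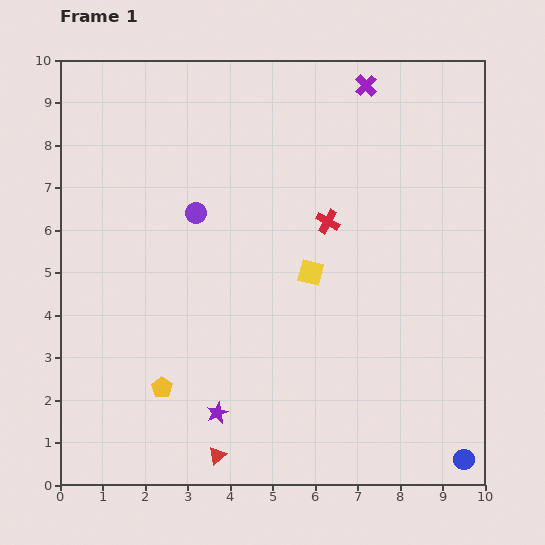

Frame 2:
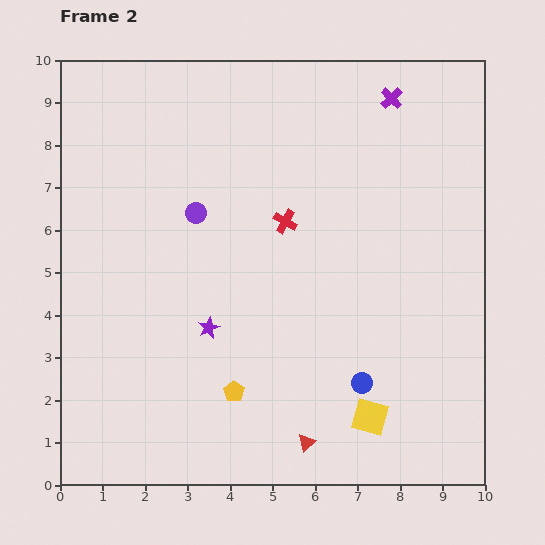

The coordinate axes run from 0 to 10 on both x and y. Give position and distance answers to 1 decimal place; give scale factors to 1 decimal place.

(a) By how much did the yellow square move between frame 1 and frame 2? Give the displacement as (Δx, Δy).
(1.4, -3.4)

The yellow square was at (5.9, 5.0) in frame 1 and (7.3, 1.6) in frame 2.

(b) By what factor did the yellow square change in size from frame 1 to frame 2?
1.4×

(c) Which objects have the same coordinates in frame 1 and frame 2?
the purple circle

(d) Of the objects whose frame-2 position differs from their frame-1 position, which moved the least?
the purple cross

(moved 0.7)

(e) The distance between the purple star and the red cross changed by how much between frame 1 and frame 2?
-2.1

Distance in frame 1: 5.2. Distance in frame 2: 3.1.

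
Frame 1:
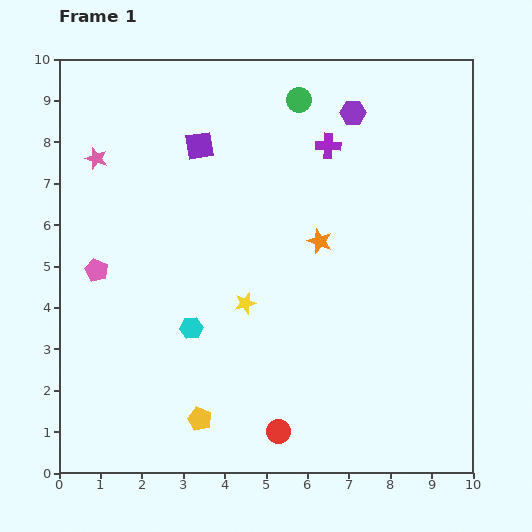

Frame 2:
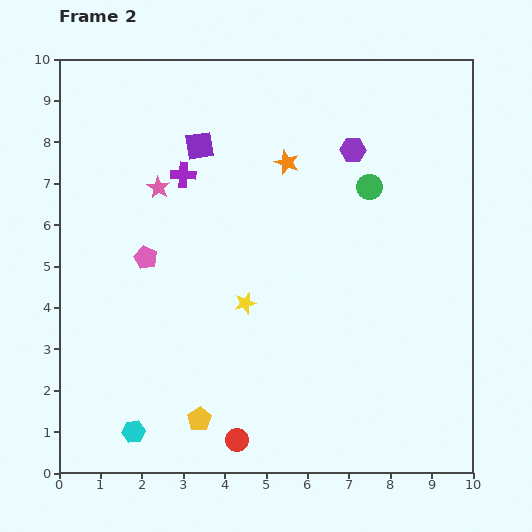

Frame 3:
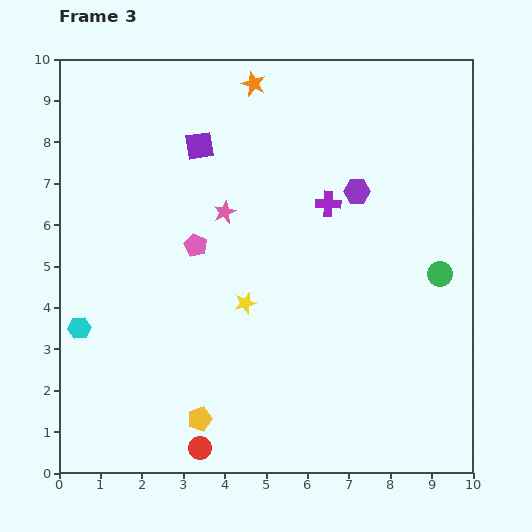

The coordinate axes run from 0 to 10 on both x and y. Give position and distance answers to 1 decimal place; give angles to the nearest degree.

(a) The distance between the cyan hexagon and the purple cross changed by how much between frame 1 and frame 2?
+0.8

Distance in frame 1: 5.5. Distance in frame 2: 6.3.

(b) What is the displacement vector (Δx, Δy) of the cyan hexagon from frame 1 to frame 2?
(-1.4, -2.5)

The cyan hexagon was at (3.2, 3.5) in frame 1 and (1.8, 1.0) in frame 2.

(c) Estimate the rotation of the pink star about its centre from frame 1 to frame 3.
30° clockwise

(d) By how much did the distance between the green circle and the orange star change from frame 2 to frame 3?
+4.3

Distance in frame 2: 2.1. Distance in frame 3: 6.4.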